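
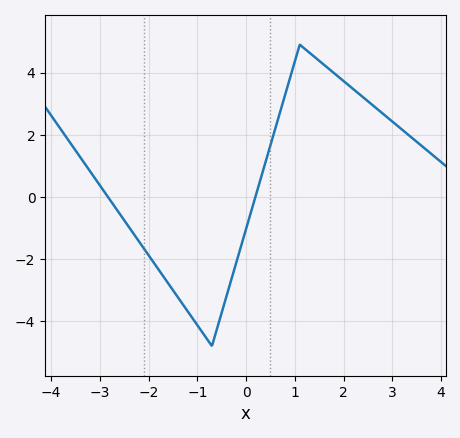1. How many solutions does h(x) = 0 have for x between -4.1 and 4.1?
2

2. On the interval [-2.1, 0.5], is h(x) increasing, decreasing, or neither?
neither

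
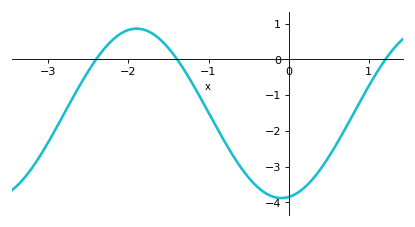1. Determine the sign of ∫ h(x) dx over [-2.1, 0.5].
negative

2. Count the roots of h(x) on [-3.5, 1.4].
3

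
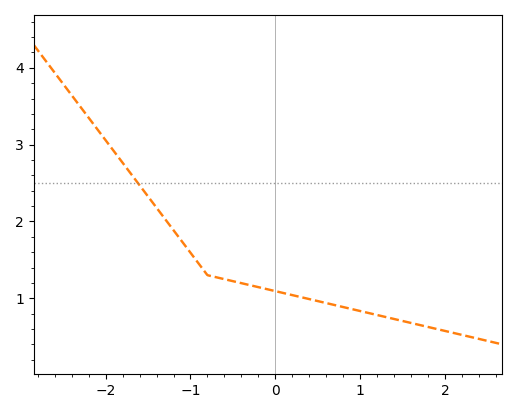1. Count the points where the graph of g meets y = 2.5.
1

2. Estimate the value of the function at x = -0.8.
1.3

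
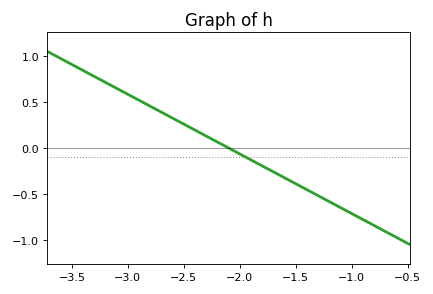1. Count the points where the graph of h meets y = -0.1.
1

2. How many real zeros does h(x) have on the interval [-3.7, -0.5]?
1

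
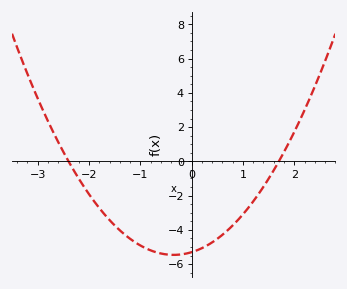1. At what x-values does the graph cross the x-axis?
-2.4, 1.7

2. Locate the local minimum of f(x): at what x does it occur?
-0.35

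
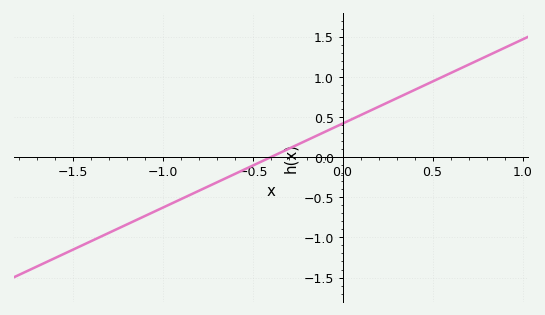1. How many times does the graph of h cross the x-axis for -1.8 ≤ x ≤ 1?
1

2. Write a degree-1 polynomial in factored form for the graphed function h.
y = 1.05(x + 0.4)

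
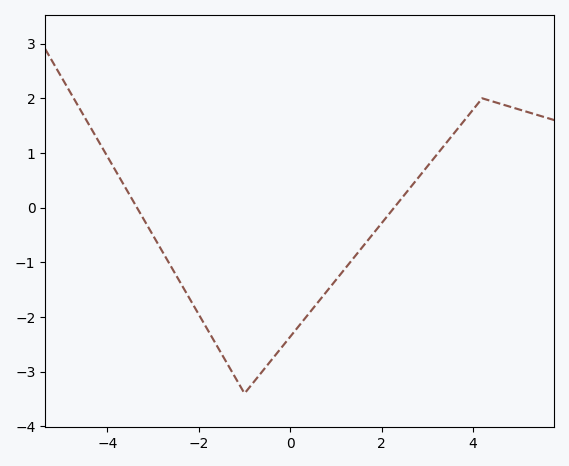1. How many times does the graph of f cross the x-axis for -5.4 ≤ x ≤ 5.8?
2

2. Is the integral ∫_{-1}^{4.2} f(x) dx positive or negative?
negative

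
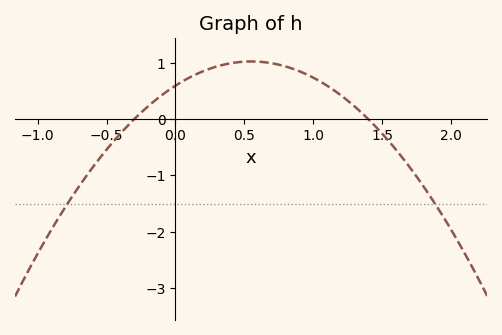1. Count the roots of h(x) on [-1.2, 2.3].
2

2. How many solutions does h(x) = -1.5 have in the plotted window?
2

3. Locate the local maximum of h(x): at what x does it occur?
0.55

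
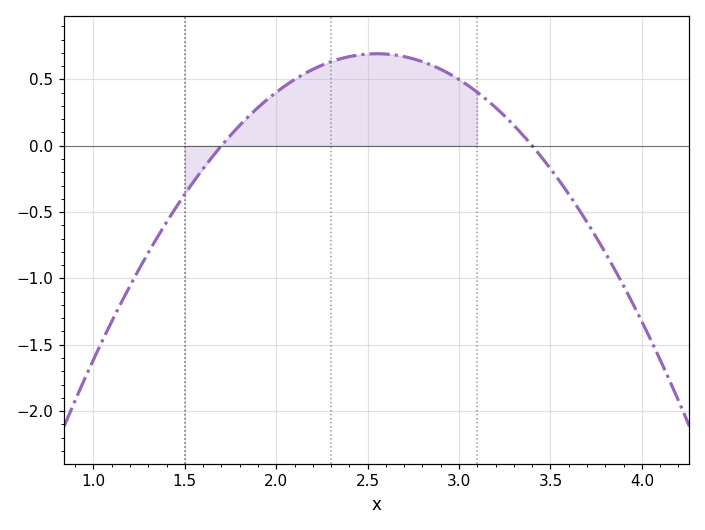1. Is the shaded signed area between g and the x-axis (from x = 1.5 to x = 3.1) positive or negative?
positive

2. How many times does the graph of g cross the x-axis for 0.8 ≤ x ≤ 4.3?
2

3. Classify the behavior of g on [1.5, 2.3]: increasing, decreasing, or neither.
increasing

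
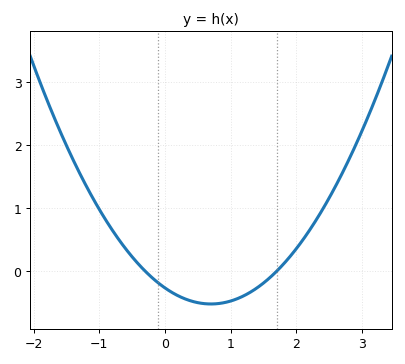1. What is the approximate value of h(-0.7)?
0.5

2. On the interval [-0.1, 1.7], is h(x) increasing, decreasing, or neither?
neither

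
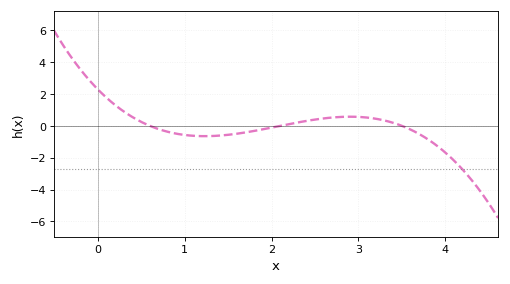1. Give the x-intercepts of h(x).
0.6, 2.1, 3.5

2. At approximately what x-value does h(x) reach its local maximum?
2.9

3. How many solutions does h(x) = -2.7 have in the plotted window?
1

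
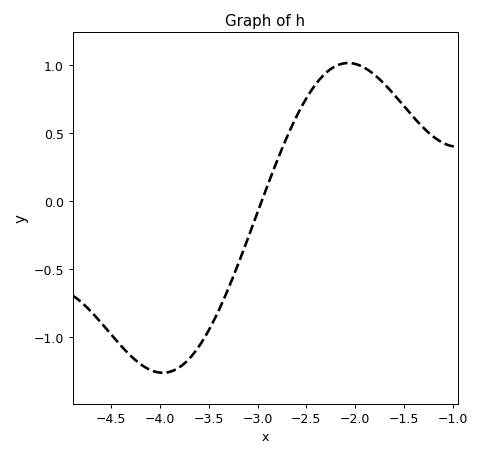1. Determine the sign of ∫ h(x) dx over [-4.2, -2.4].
negative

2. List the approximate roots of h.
-3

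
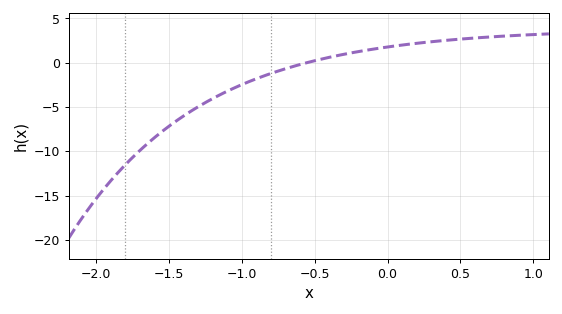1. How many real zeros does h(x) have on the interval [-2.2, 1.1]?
1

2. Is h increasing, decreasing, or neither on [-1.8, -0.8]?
increasing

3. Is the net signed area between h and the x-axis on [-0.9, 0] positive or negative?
positive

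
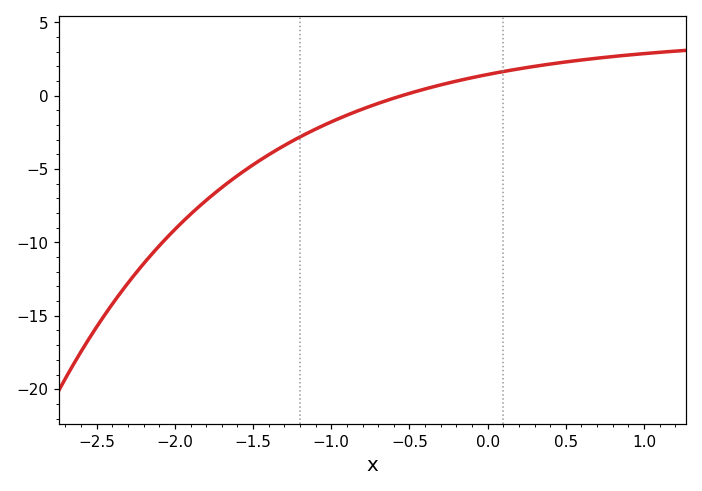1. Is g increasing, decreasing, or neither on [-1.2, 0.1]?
increasing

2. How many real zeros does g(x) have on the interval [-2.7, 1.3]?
1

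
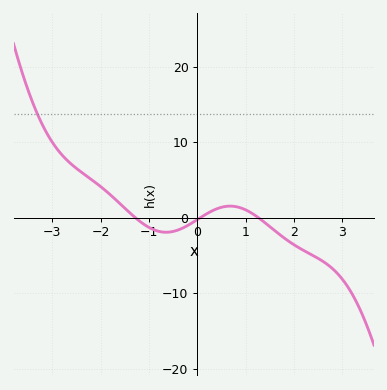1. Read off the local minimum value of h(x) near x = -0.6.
-2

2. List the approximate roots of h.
-1.3, 0.1, 1.3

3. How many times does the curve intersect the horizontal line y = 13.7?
1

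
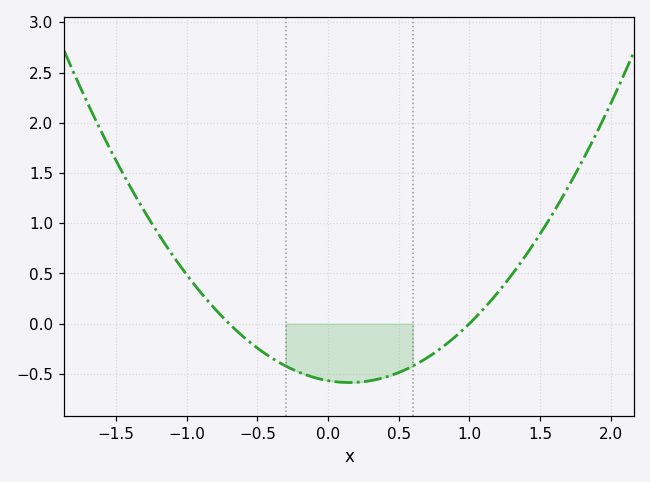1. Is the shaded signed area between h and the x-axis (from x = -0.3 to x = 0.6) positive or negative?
negative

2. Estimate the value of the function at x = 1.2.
0.308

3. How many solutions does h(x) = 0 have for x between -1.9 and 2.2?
2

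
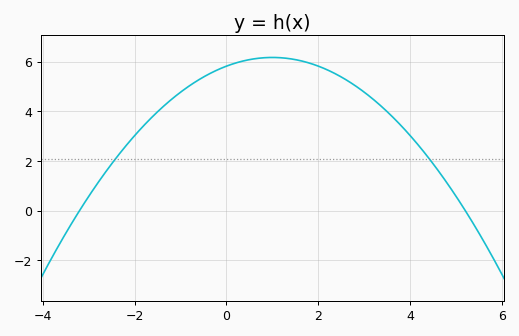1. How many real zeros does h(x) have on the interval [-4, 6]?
2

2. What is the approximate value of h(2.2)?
5.6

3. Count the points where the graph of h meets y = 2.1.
2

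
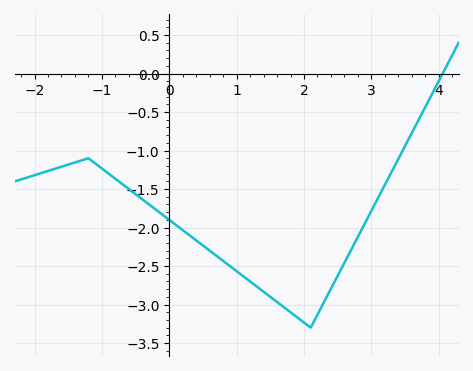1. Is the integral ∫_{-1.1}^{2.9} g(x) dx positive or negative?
negative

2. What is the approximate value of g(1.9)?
-3.17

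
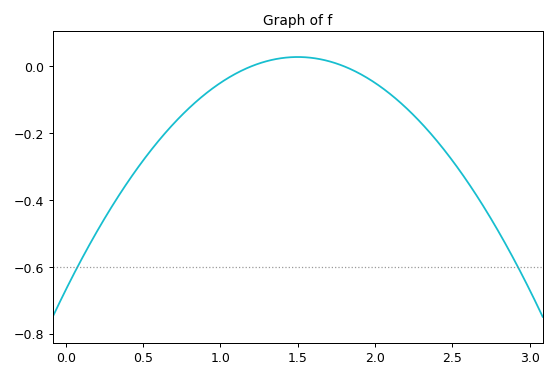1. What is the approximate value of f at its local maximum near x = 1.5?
0.028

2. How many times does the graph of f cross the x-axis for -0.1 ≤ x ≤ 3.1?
2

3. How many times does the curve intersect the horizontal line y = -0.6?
2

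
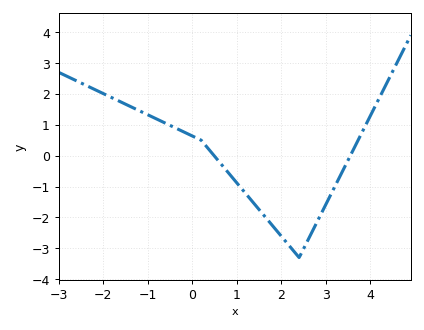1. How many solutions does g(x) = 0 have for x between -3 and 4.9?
2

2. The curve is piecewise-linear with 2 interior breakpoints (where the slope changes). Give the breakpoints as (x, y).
(0.2, 0.5); (2.4, -3.3)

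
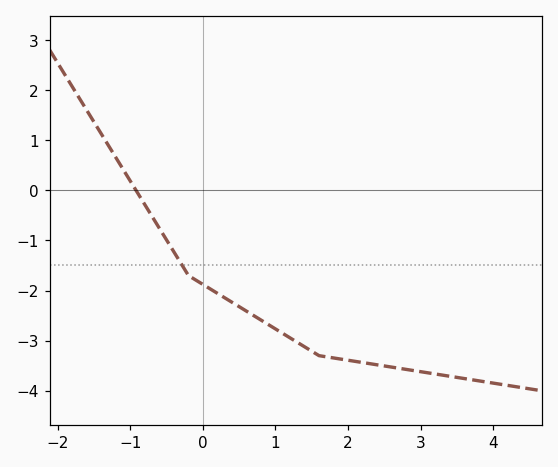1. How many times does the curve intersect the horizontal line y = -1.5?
1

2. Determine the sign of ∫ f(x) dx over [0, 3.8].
negative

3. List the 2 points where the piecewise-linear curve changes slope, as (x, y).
(-0.2, -1.7); (1.6, -3.3)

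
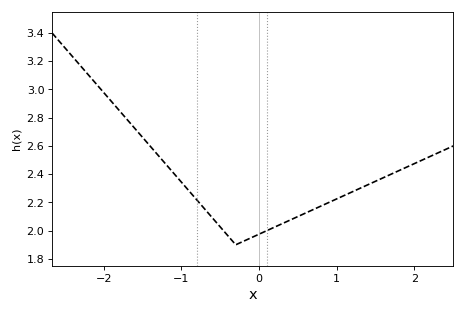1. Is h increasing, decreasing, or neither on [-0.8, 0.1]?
neither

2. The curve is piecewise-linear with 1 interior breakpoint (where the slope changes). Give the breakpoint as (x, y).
(-0.3, 1.9)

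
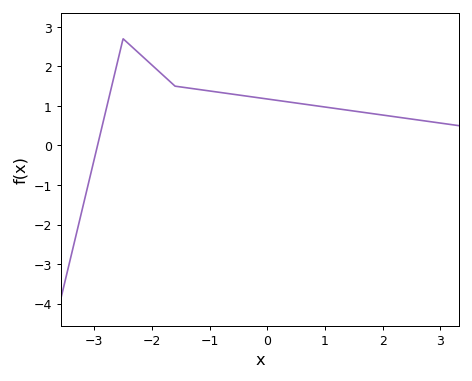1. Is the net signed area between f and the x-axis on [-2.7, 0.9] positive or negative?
positive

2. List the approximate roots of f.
-2.9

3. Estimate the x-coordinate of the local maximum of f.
-2.5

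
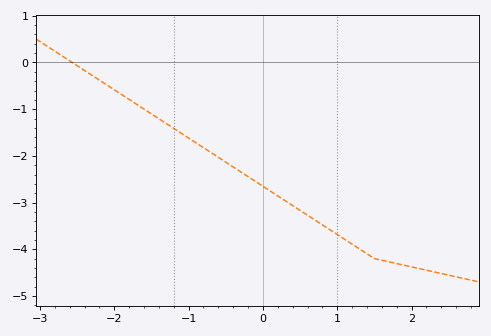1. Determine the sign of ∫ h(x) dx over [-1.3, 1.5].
negative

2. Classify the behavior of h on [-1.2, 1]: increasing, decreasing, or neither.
decreasing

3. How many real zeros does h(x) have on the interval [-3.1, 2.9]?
1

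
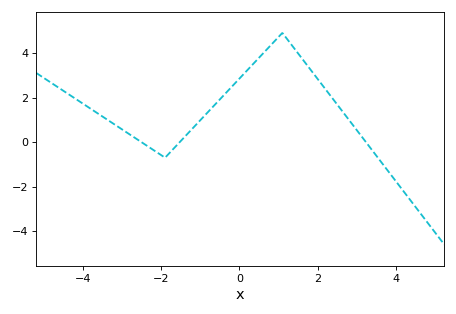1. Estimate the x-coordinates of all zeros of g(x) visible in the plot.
-2.51, -1.53, 3.24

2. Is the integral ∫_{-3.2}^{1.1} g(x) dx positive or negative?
positive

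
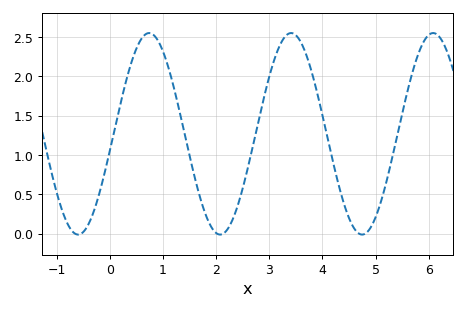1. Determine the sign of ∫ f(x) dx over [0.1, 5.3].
positive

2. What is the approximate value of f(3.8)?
2.05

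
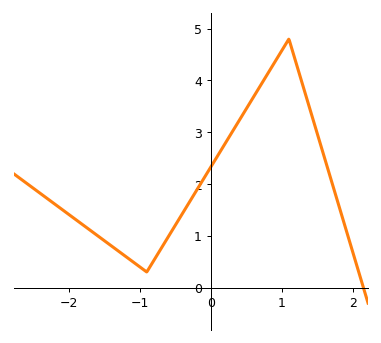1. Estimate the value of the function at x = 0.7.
3.9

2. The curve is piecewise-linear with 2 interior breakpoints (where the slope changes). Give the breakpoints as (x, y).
(-0.9, 0.3); (1.1, 4.8)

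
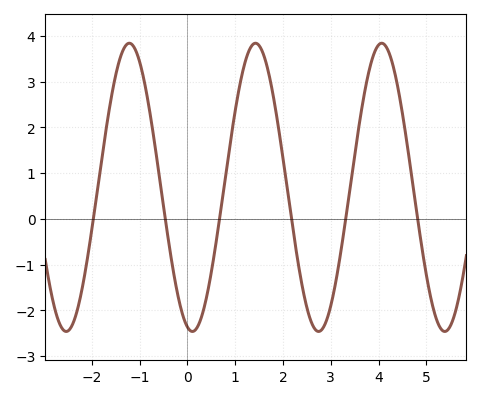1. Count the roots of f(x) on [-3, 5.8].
6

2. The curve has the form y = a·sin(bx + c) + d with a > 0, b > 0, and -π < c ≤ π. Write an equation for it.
y = 3.15sin(2.4x - 1.8) + 0.69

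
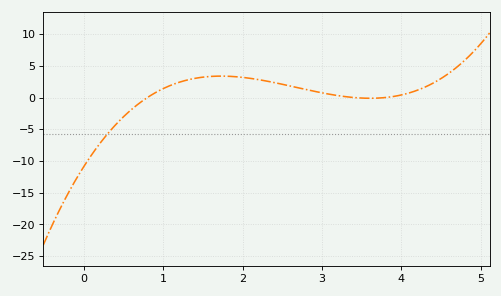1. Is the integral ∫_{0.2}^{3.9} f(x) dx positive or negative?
positive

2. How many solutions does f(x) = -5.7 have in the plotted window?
1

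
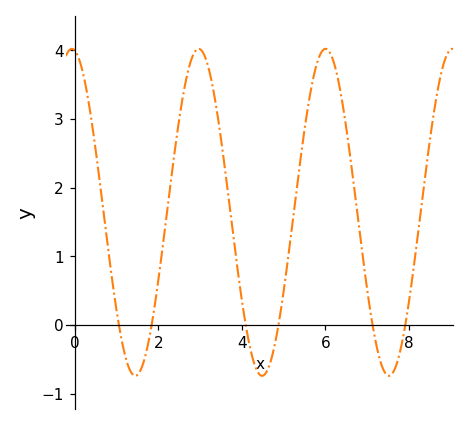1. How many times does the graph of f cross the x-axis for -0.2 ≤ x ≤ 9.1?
6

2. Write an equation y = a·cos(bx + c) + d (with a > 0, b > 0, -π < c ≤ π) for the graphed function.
y = 2.38cos(2.07x + 0.14) + 1.64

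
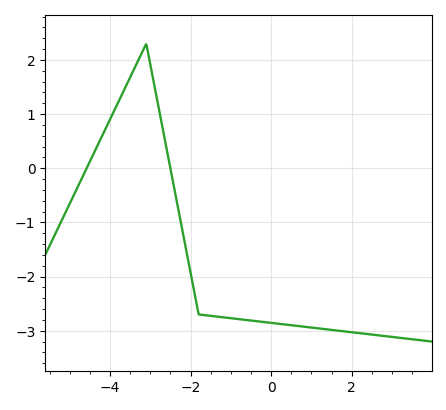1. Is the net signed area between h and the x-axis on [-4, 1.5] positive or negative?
negative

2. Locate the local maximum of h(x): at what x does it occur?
-3.2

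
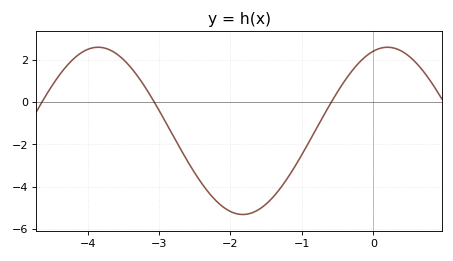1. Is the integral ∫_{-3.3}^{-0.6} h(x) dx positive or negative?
negative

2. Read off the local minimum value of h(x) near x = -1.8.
-5.31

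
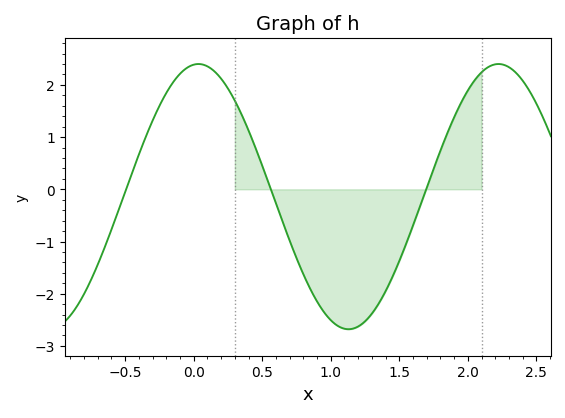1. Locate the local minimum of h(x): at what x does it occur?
1.13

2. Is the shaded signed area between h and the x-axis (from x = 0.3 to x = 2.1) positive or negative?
negative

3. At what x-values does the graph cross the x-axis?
-0.494, 0.563, 1.7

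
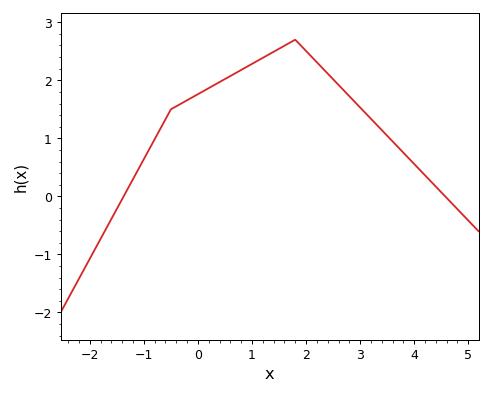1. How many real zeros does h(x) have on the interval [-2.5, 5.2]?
2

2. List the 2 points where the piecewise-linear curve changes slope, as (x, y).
(-0.5, 1.5); (1.8, 2.7)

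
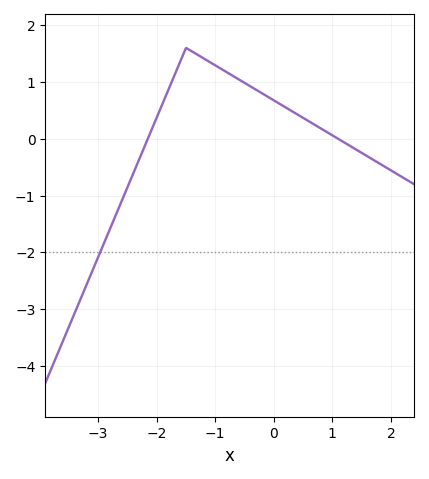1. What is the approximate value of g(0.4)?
0.4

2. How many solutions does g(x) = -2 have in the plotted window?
1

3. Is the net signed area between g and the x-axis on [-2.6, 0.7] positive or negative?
positive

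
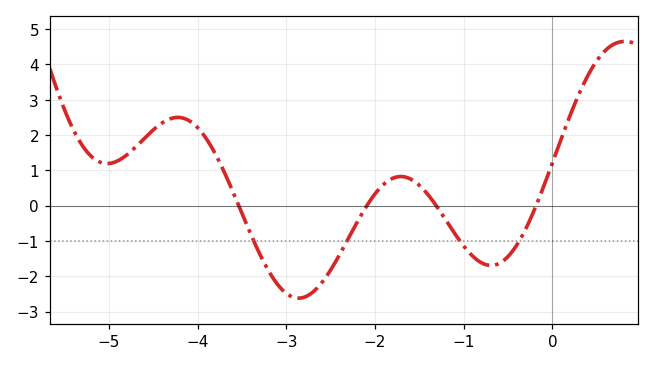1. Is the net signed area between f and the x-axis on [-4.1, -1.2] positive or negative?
negative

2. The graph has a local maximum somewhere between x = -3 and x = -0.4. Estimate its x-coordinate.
-1.7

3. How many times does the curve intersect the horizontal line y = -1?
4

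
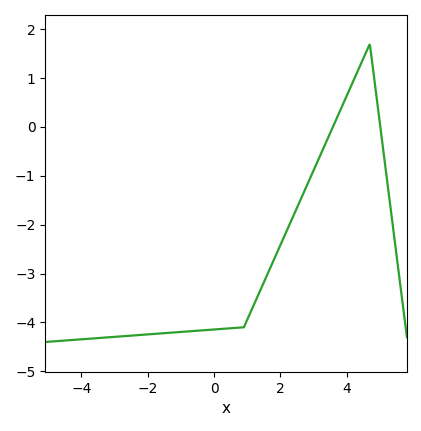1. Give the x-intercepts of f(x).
3.6, 5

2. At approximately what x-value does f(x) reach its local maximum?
4.6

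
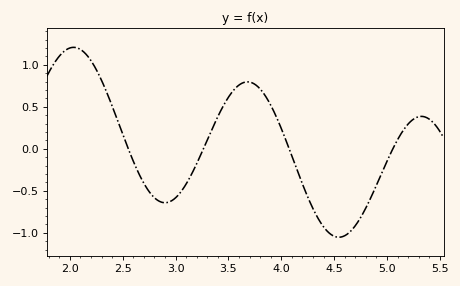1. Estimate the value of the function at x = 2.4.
0.508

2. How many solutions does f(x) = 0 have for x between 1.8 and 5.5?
4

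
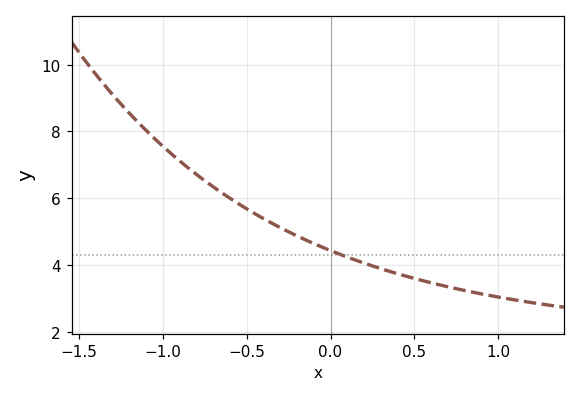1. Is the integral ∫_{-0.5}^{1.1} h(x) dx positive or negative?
positive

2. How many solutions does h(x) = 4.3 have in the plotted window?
1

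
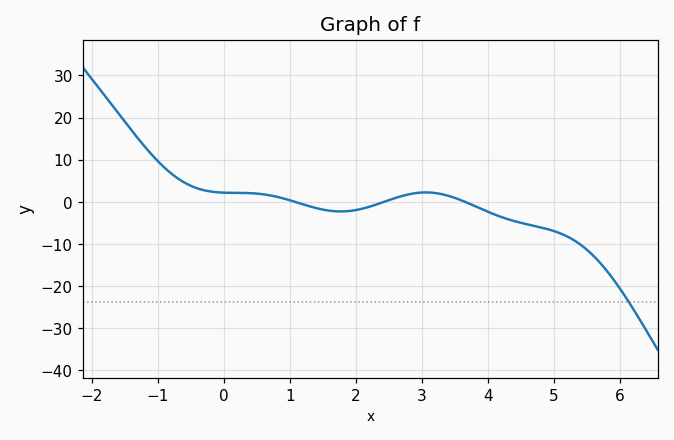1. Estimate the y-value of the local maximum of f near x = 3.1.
2.24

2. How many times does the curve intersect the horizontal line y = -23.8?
1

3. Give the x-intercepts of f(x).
1.08, 2.43, 3.66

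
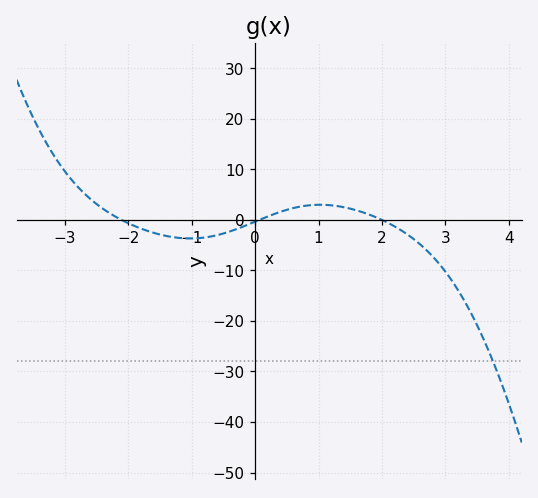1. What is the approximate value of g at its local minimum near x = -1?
-4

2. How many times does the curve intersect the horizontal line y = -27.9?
1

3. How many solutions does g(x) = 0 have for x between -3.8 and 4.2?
3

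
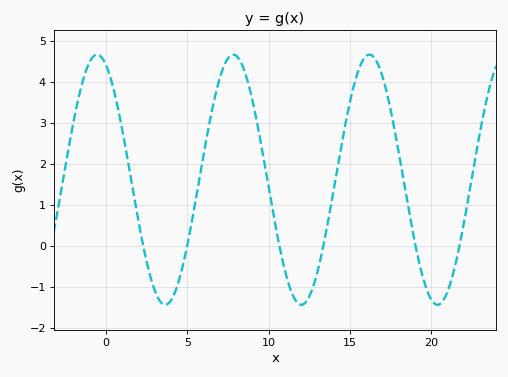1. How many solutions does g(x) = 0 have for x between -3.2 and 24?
6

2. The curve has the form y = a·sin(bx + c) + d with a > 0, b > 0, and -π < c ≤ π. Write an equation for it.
y = 3.05sin(0.75x + 2) + 1.61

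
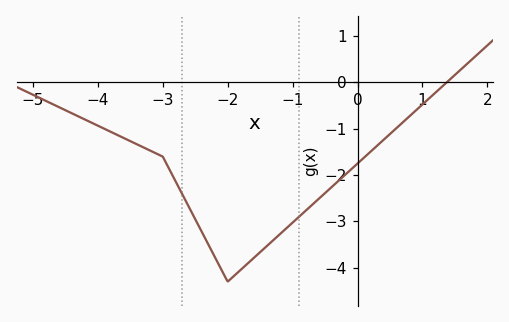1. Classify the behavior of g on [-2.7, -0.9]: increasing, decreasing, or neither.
neither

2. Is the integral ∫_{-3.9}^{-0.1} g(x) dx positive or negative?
negative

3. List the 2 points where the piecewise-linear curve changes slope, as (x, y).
(-3, -1.6); (-2, -4.3)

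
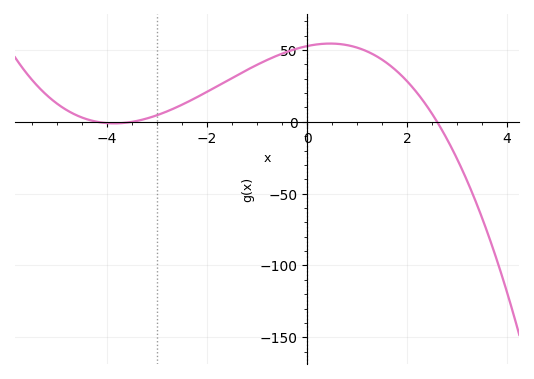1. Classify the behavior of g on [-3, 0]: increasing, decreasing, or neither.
increasing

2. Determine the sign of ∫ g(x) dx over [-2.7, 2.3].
positive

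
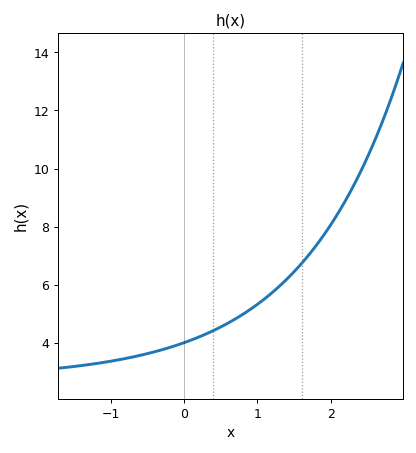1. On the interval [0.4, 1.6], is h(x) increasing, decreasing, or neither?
increasing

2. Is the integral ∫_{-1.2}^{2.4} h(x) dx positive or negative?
positive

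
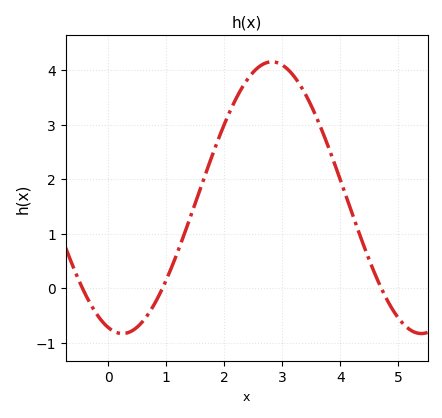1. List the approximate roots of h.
-0.444, 0.935, 4.71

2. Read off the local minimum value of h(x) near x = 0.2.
-0.83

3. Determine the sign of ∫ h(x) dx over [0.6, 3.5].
positive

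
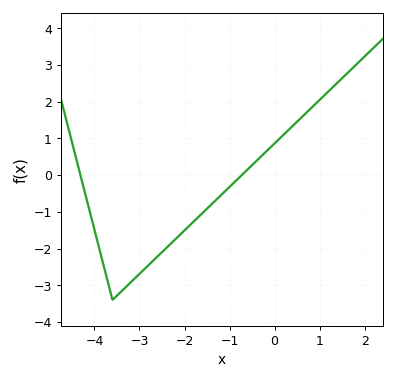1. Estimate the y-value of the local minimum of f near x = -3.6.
-3.4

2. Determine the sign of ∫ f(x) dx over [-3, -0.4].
negative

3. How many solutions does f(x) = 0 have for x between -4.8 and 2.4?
2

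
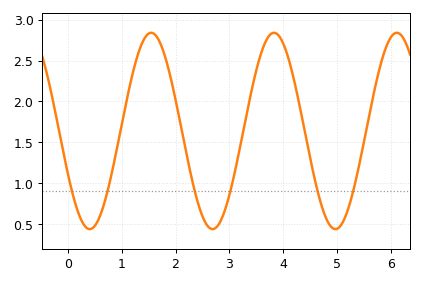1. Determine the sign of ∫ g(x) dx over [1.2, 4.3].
positive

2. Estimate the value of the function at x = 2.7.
0.441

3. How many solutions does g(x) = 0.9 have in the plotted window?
6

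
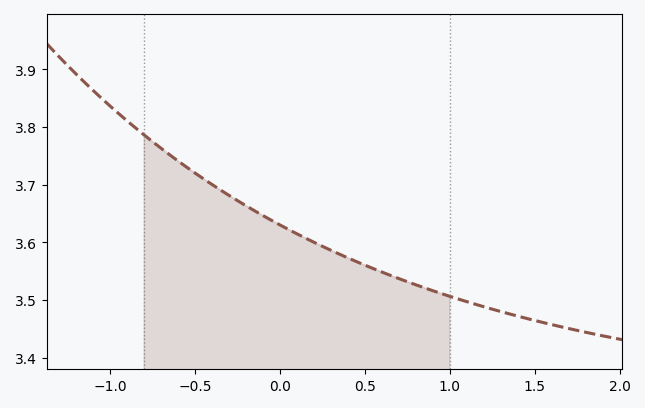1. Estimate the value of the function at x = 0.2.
3.6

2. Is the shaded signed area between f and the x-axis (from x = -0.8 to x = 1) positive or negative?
positive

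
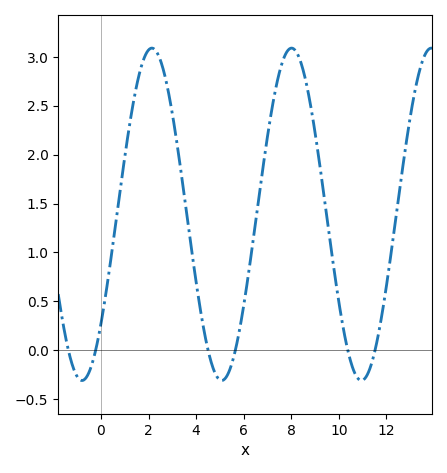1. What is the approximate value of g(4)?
0.698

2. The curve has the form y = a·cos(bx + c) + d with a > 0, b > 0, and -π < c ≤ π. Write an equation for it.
y = 1.7cos(1.07x - 2.29) + 1.39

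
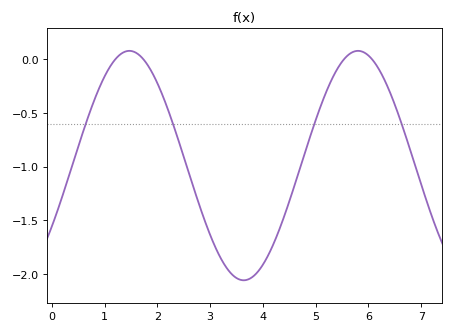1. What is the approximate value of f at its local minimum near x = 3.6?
-2.06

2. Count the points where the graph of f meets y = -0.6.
4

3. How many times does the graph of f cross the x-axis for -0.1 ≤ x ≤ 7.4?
4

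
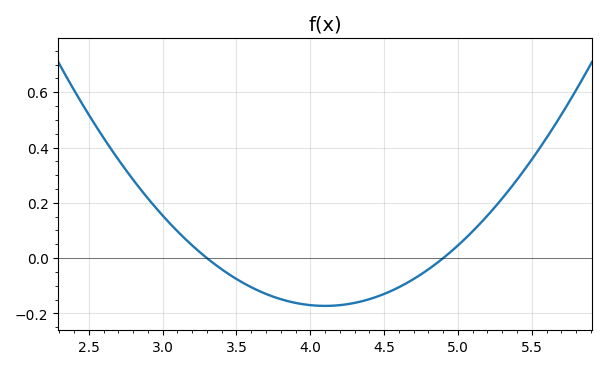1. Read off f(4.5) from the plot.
-0.12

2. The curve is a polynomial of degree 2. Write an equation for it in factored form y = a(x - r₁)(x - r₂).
y = 0.27(x - 3.3)(x - 4.9)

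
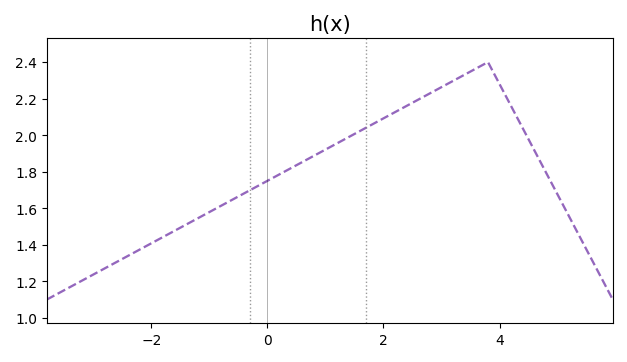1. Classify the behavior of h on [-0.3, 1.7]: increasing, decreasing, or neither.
increasing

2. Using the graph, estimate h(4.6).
1.92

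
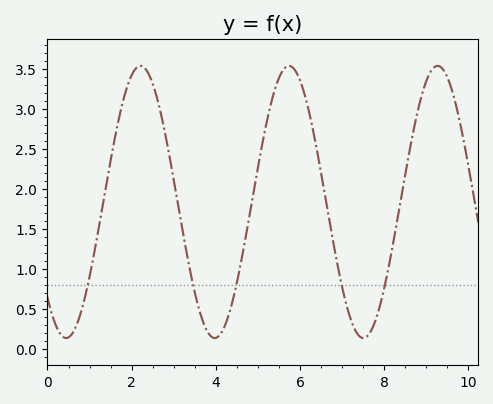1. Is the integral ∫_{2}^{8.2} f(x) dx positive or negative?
positive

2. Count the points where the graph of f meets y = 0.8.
5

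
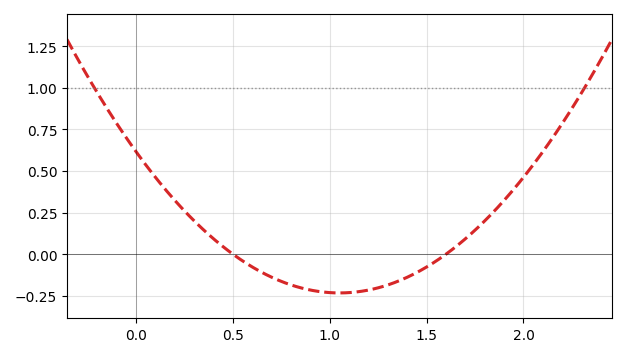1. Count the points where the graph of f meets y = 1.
2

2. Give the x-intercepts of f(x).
0.5, 1.6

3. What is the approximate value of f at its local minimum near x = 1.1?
-0.233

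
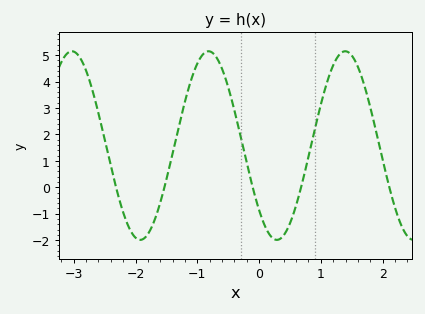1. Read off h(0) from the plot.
-0.856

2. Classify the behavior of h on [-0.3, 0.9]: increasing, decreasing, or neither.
neither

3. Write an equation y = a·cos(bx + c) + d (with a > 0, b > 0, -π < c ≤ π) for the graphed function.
y = 3.57cos(2.84x + 2.32) + 1.58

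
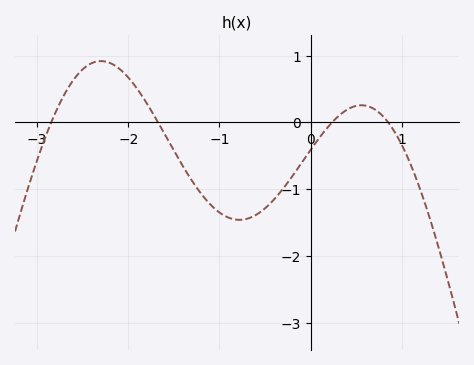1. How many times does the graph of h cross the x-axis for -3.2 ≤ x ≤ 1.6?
4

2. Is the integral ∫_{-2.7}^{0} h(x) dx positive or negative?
negative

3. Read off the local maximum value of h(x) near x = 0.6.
0.3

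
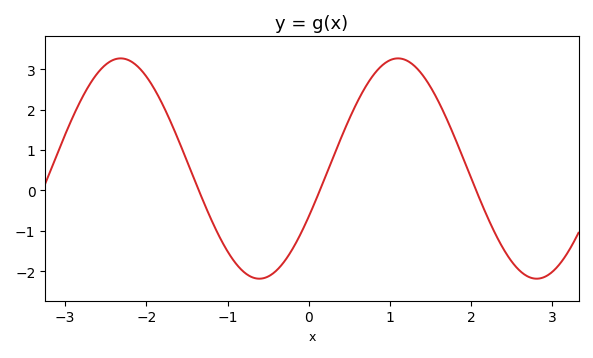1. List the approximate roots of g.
-1.4, 0.1, 2.1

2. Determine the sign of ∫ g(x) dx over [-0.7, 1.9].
positive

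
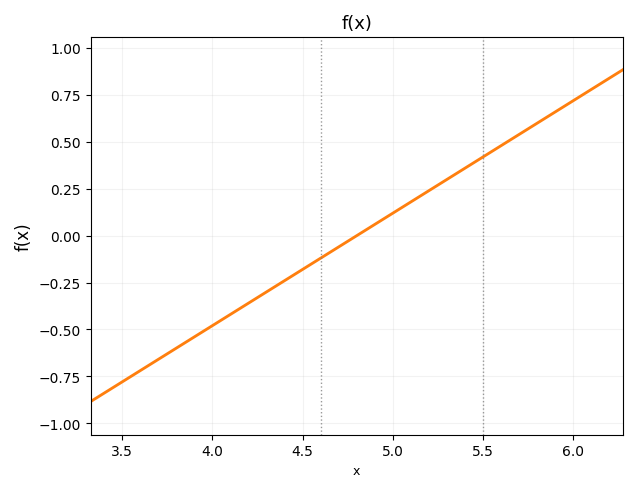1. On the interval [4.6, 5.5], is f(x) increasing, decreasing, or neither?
increasing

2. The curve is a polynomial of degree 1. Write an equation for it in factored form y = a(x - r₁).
y = 0.6(x - 4.8)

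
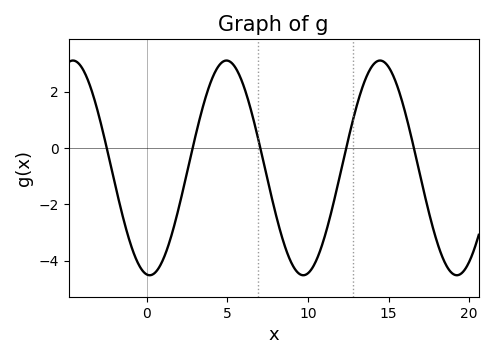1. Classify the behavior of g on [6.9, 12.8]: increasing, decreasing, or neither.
neither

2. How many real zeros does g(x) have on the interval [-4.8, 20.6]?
5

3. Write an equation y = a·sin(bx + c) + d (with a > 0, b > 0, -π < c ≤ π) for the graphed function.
y = 3.81sin(0.66x - 1.7) - 0.71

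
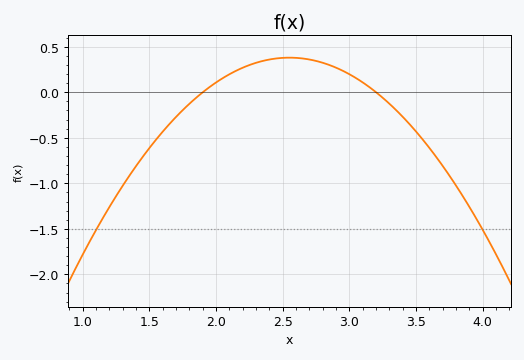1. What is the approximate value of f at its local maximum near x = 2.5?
0.38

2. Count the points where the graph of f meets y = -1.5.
2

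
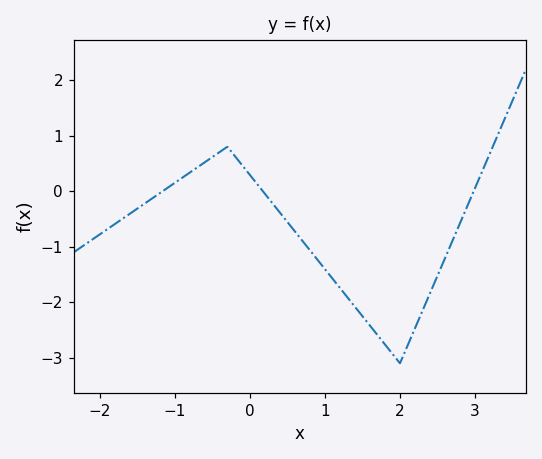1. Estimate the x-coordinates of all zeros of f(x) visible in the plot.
-1.16, 0.172, 2.98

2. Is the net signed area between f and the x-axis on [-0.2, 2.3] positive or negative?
negative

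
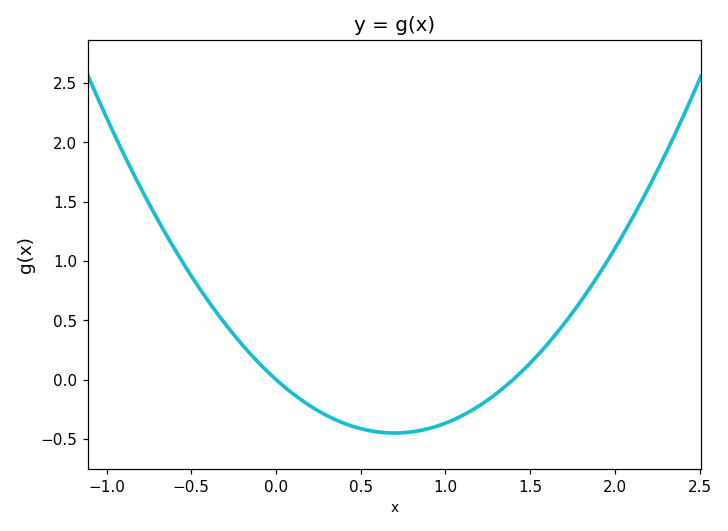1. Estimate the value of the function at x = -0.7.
1.35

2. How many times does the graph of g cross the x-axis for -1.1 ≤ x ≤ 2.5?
2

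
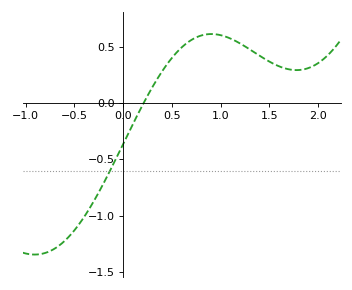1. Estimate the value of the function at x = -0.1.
-0.543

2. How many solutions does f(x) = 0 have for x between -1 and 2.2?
1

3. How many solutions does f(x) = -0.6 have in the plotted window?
1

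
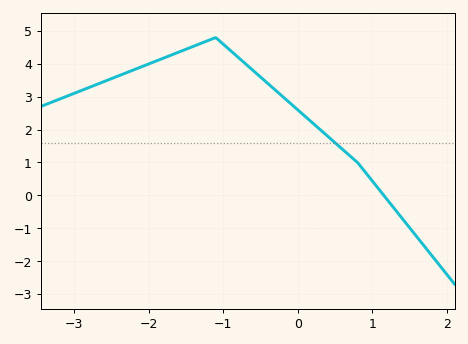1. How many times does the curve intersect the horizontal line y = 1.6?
1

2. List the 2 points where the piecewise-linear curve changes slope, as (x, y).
(-1.1, 4.8); (0.8, 1)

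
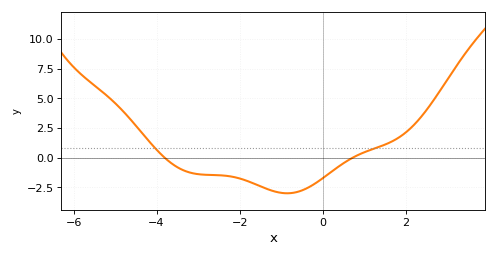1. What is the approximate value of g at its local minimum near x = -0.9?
-2.99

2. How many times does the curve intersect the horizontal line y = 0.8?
2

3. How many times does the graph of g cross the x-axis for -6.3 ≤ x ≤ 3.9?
2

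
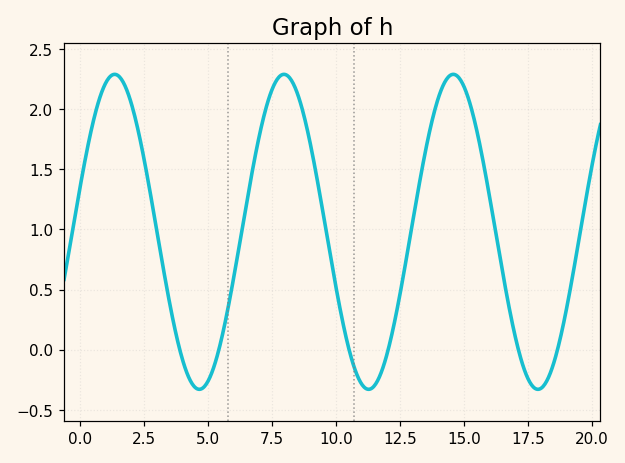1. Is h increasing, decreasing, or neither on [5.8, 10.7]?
neither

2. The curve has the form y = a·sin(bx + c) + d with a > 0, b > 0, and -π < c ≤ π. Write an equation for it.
y = 1.31sin(0.95x + 0.28) + 0.98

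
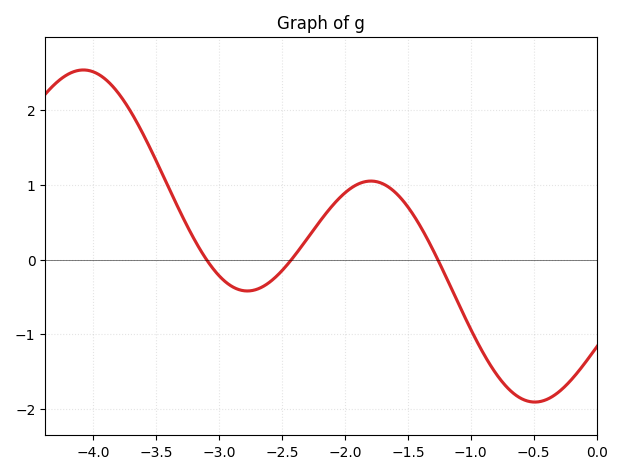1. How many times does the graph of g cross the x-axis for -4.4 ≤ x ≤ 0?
3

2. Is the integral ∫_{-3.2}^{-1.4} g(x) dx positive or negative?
positive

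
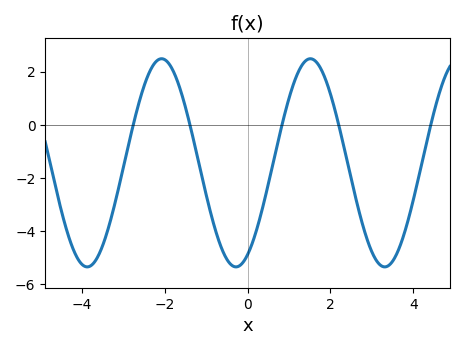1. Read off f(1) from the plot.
1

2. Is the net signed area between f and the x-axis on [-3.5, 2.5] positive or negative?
negative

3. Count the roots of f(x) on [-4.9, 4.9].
5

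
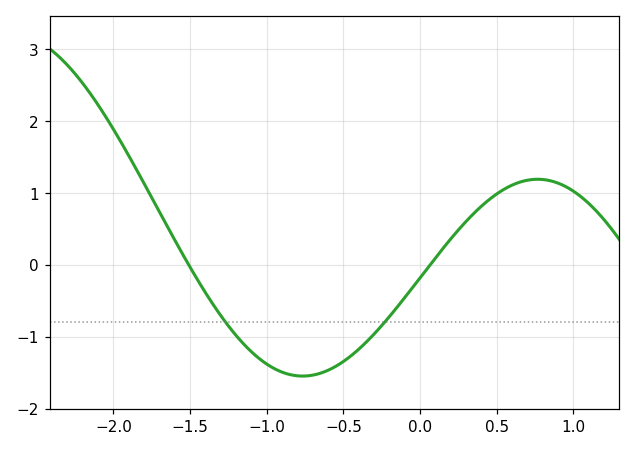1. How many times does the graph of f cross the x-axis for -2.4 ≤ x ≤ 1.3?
2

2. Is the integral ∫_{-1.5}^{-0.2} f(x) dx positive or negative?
negative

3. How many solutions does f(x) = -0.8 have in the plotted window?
2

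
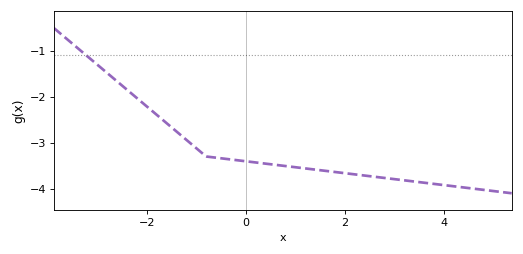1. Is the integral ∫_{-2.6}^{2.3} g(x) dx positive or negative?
negative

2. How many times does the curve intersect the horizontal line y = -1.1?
1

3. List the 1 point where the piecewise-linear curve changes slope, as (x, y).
(-0.8, -3.3)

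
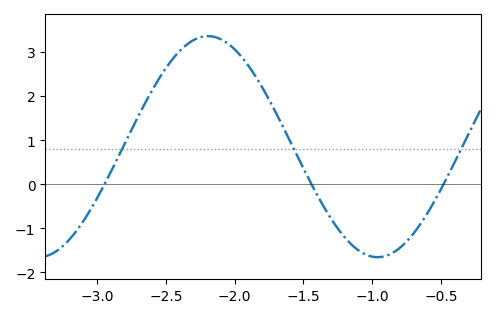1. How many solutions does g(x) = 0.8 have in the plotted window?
3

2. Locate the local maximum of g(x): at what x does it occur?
-2.19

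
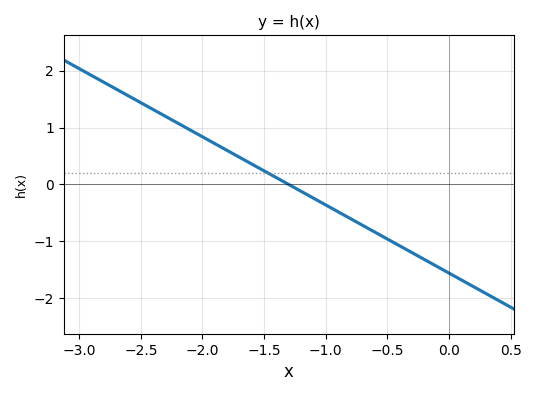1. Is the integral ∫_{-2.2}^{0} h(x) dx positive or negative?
negative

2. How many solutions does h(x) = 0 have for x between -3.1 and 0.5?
1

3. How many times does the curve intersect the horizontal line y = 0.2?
1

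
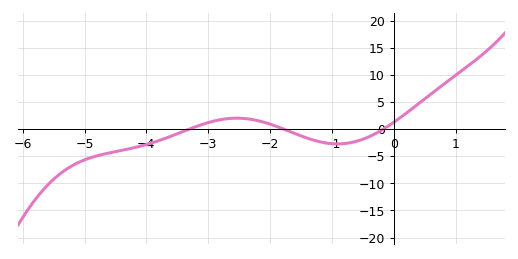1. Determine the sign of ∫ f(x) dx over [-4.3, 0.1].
negative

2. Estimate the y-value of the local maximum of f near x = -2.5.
2.05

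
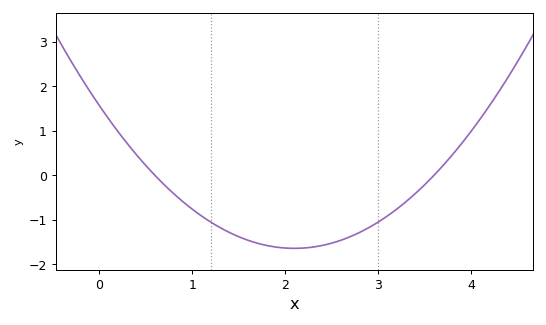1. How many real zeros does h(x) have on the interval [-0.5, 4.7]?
2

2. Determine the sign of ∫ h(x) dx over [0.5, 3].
negative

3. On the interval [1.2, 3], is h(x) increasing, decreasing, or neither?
neither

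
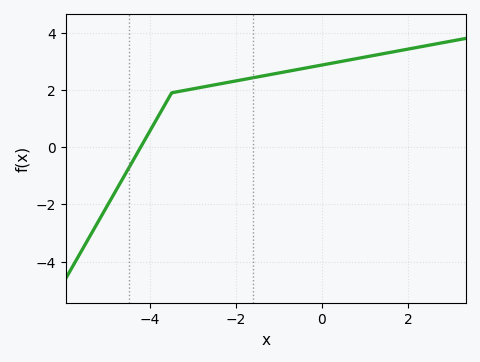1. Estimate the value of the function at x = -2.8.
2.09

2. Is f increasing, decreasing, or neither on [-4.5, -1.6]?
increasing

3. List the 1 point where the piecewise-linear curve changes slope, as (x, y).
(-3.5, 1.9)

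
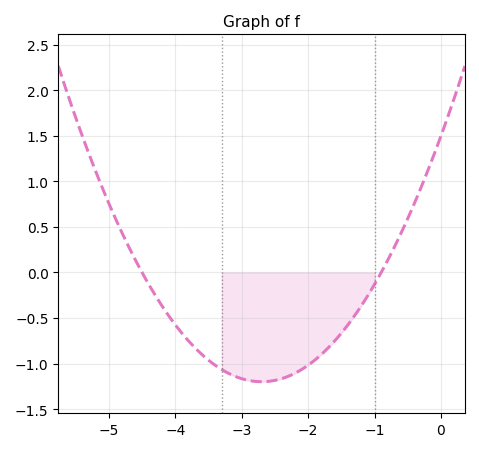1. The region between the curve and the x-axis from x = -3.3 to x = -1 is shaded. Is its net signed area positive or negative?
negative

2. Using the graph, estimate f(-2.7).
-1.2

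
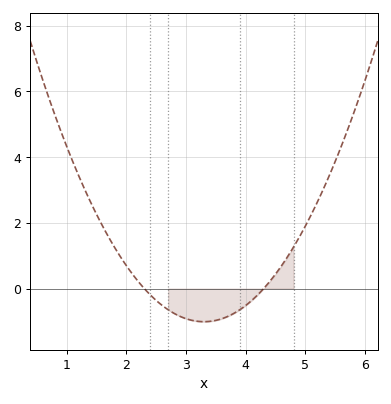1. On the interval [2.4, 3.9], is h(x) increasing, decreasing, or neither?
neither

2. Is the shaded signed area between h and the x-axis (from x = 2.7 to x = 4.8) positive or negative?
negative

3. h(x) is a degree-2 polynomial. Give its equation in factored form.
y = 1.01(x - 2.3)(x - 4.3)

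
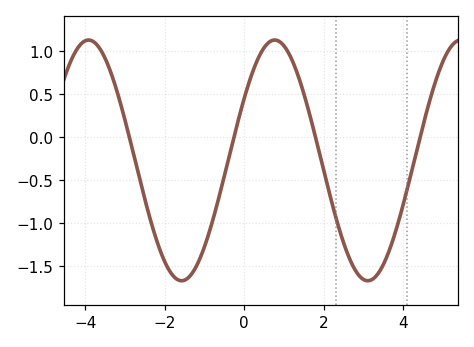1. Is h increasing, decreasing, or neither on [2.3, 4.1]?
neither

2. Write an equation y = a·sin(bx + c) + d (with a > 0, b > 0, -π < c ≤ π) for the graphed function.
y = 1.4sin(1.3x + 0.54) - 0.27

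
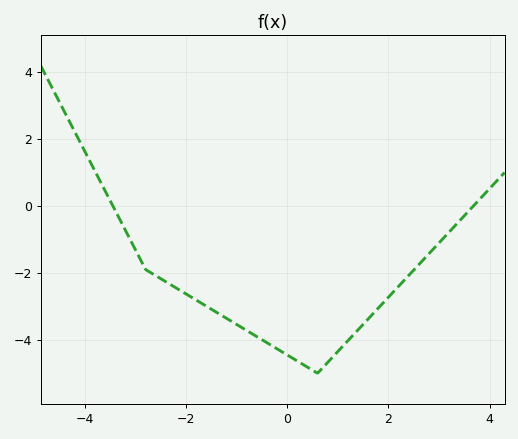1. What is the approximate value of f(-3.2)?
-0.724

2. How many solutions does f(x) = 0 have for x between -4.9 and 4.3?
2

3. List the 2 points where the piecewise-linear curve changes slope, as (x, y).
(-2.8, -1.9); (0.6, -5)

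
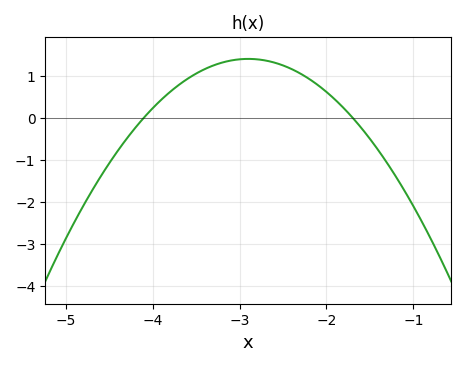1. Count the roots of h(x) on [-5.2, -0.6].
2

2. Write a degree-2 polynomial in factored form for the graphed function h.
y = -0.97(x + 4.1)(x + 1.7)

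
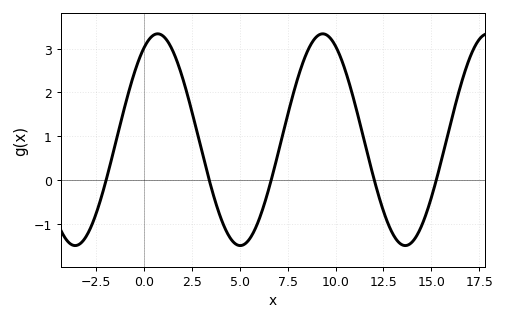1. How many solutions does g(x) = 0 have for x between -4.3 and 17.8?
5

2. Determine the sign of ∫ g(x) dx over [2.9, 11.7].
positive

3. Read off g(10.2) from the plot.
2.9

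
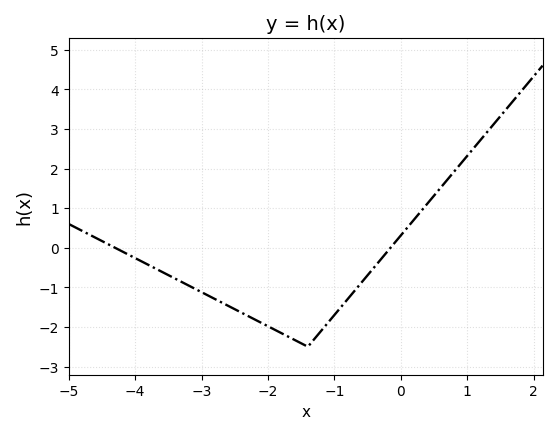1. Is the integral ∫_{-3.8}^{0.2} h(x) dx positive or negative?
negative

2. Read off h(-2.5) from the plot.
-1.55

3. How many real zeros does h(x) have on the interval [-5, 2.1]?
2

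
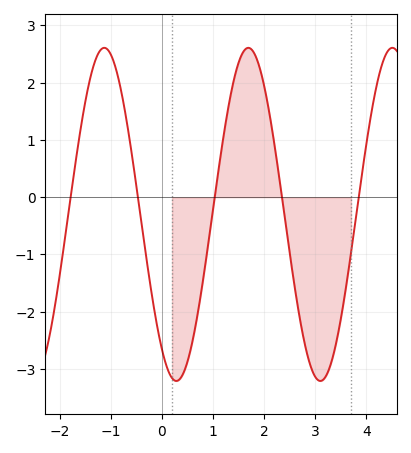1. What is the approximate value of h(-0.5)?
0.2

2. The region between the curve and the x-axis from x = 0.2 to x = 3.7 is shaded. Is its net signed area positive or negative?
negative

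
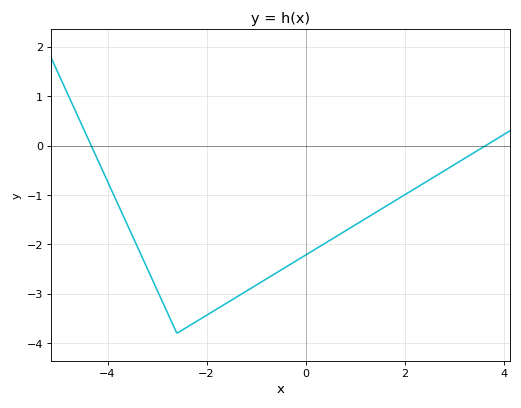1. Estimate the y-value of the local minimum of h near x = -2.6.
-3.8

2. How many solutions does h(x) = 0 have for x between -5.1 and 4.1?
2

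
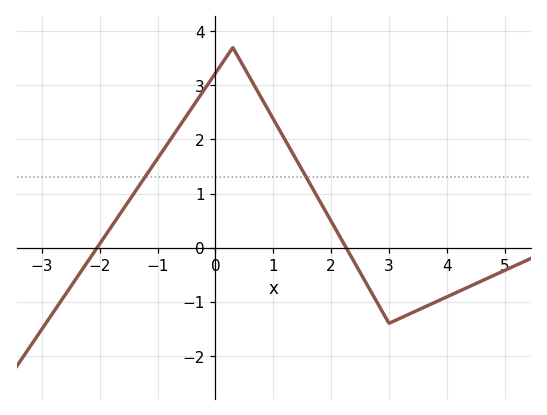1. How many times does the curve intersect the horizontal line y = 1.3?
2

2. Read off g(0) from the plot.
3.2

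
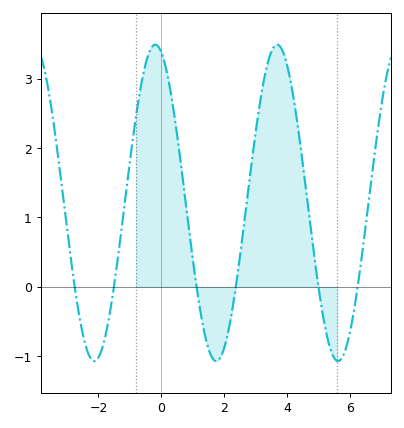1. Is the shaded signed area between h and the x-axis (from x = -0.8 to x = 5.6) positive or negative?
positive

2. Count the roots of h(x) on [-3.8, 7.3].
6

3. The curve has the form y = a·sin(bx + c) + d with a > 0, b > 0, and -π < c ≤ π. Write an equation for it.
y = 2.28sin(1.62x + 1.88) + 1.21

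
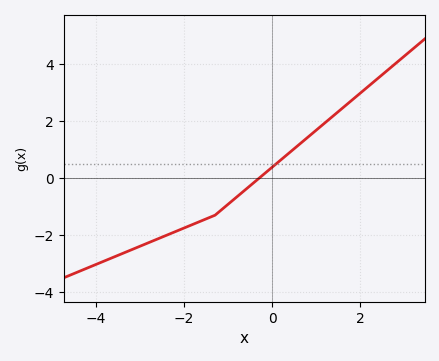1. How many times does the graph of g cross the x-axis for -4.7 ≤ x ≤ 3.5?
1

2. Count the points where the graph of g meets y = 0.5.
1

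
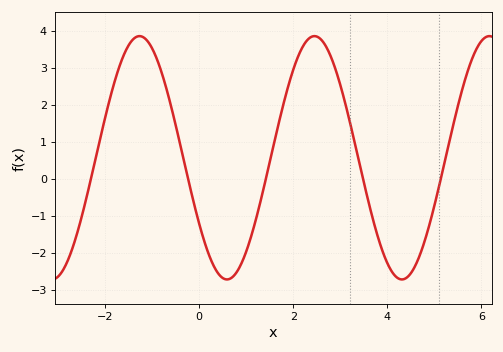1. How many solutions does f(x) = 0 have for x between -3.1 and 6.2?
5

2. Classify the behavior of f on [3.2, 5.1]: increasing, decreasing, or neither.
neither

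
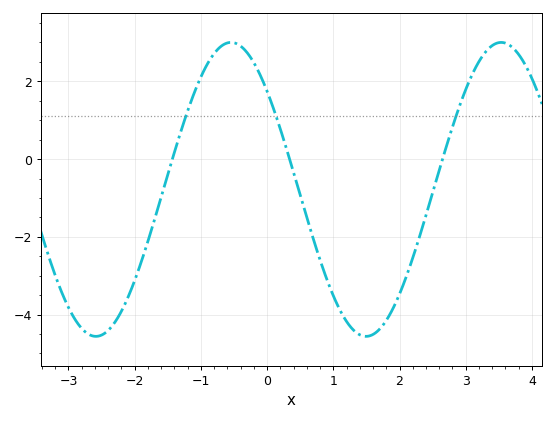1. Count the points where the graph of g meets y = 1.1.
3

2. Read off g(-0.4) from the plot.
3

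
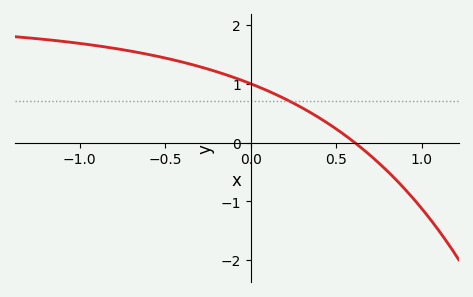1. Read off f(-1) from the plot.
1.68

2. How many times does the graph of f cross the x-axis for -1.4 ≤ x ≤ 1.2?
1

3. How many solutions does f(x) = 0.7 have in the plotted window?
1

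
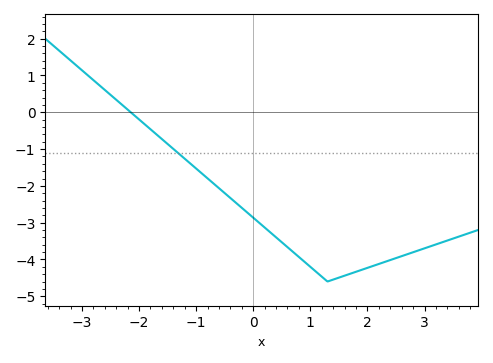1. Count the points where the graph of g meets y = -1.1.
1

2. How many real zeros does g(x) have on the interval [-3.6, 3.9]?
1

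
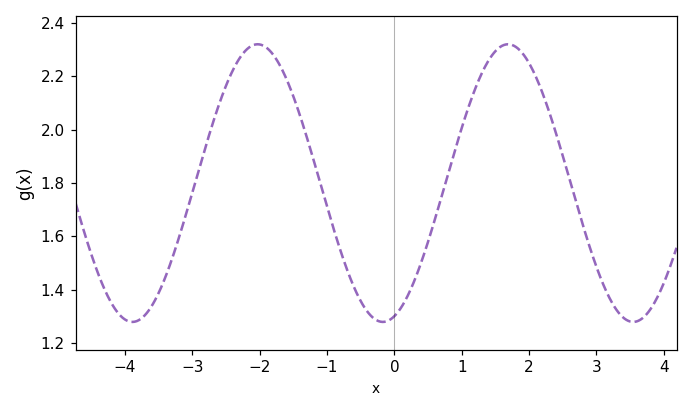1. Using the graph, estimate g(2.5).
1.9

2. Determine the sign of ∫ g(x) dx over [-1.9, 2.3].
positive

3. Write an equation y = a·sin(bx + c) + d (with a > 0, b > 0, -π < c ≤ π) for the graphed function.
y = 0.52sin(1.69x - 1.28) + 1.8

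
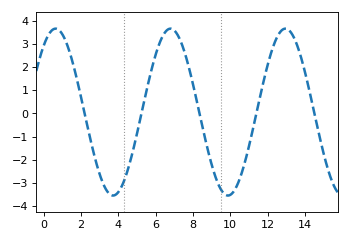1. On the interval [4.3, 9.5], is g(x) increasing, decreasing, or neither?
neither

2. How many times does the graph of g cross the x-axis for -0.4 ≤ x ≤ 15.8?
5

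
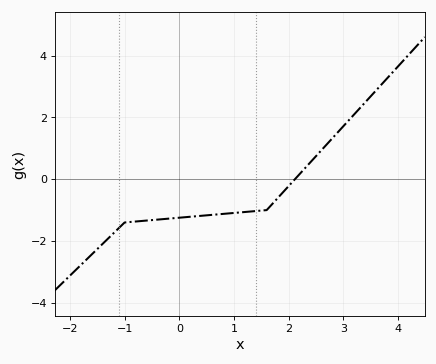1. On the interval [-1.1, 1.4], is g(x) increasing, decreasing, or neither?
increasing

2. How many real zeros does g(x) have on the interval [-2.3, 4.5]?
1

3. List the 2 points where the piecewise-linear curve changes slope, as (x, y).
(-1, -1.4); (1.6, -1)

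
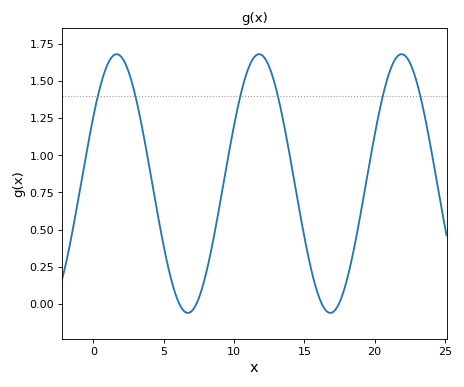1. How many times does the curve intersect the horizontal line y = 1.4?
6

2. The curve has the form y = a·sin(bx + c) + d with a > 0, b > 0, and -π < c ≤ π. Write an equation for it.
y = 0.87sin(0.62x + 0.55) + 0.81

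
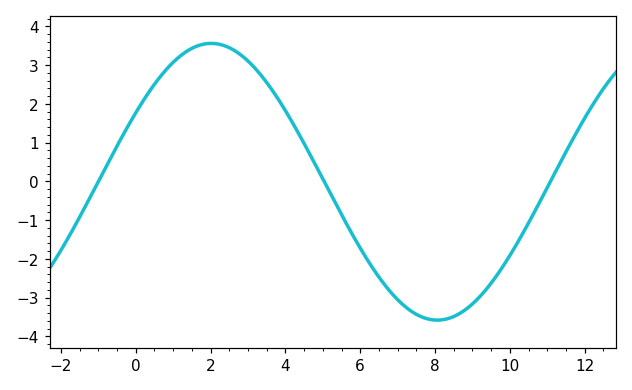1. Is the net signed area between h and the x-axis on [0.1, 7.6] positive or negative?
positive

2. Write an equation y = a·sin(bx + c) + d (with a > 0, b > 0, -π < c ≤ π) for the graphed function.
y = 3.57sin(0.52x + 0.522) - 0.01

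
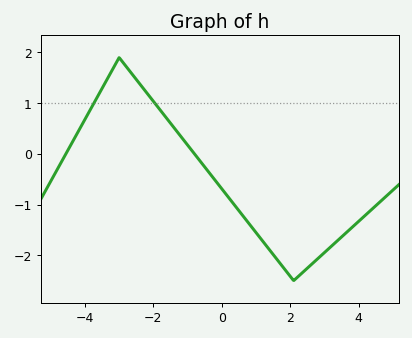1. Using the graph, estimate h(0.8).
-1.38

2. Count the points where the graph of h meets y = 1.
2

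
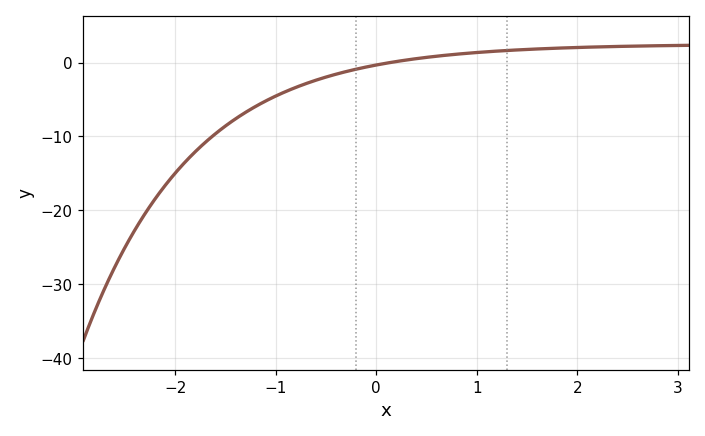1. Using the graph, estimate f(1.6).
1.84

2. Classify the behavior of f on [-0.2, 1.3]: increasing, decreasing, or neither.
increasing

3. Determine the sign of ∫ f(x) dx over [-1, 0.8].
negative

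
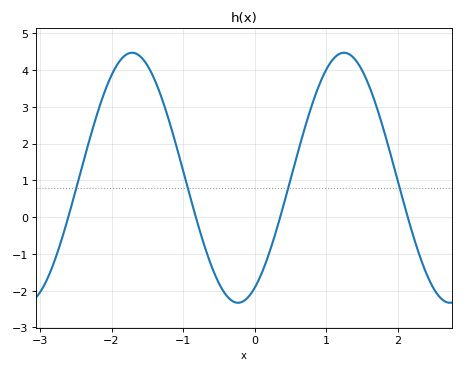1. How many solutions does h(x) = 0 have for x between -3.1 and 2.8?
4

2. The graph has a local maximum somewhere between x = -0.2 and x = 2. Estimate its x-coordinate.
1.2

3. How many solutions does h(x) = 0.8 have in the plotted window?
4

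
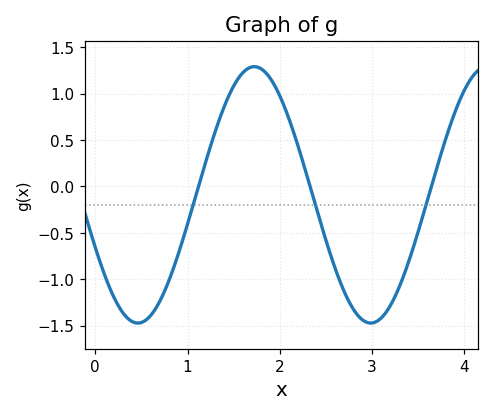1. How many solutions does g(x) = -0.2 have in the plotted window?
3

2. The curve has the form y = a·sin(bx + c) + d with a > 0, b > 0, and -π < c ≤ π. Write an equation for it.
y = 1.38sin(2.5x - 2.7) - 0.09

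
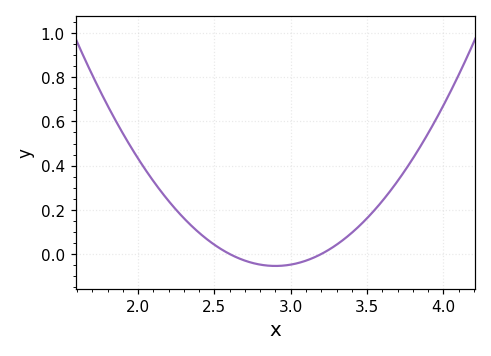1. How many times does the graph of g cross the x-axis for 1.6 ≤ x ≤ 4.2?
2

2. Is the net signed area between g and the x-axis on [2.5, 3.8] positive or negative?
positive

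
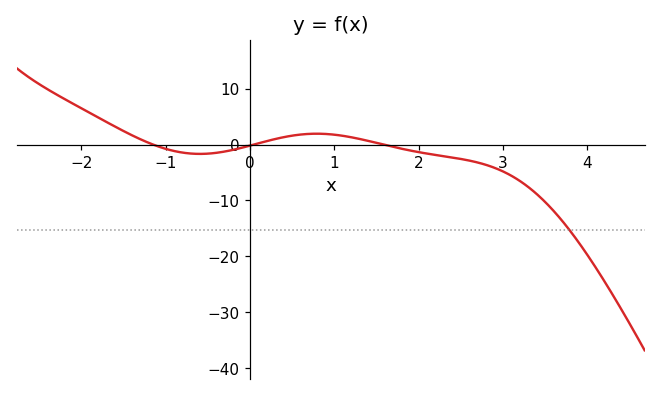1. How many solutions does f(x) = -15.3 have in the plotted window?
1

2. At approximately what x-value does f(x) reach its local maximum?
0.8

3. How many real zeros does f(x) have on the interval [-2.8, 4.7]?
3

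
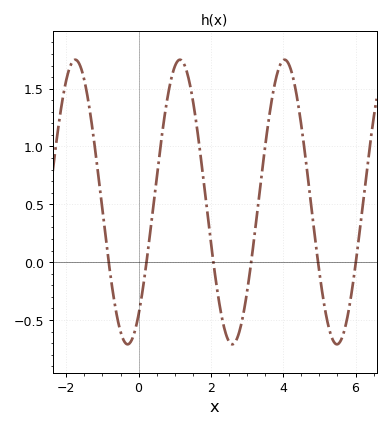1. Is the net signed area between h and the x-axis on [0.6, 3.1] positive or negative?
positive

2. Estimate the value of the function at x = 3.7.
1.43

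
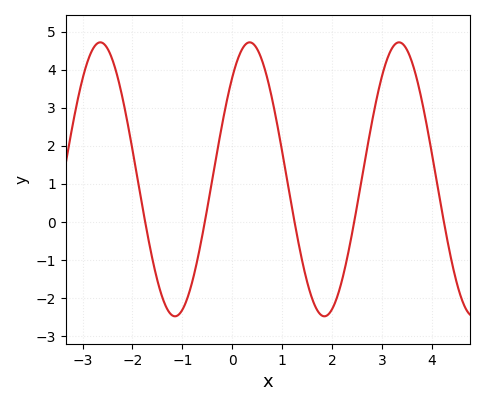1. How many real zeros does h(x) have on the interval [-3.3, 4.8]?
5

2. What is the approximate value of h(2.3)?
-1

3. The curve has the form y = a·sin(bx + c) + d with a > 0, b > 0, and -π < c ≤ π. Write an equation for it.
y = 3.6sin(2.1x + 0.84) + 1.12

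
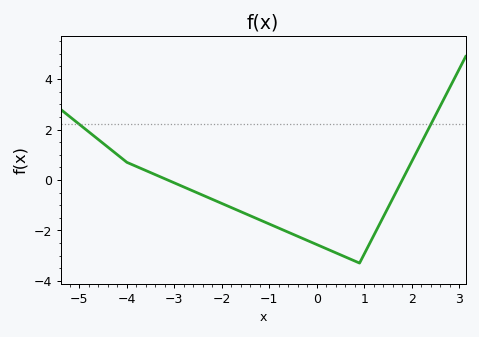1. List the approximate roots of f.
-3.2, 1.8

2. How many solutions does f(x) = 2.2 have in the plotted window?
2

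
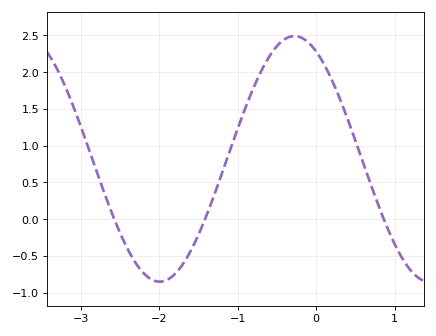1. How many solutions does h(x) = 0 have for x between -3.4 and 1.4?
3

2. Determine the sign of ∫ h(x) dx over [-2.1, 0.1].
positive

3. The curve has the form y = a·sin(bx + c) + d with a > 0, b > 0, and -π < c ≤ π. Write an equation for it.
y = 1.67sin(1.83x + 2.08) + 0.82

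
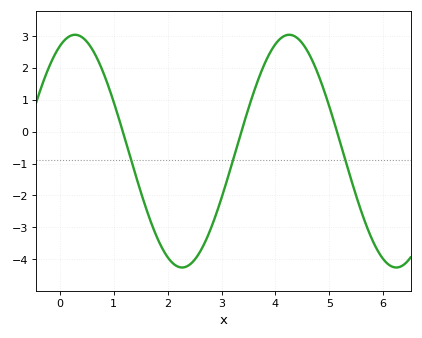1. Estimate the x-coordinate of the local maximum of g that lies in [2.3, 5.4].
4.25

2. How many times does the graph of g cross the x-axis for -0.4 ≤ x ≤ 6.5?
3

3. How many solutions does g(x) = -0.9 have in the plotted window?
3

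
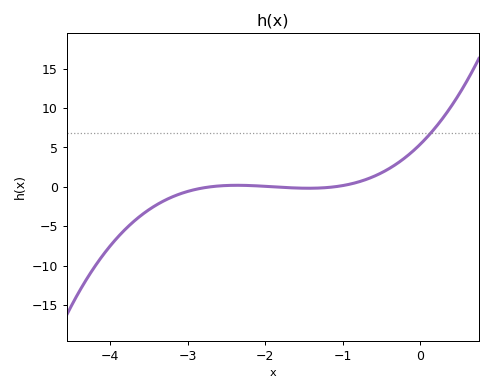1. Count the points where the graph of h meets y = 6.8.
1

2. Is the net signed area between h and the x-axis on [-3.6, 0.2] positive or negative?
positive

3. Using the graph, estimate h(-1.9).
0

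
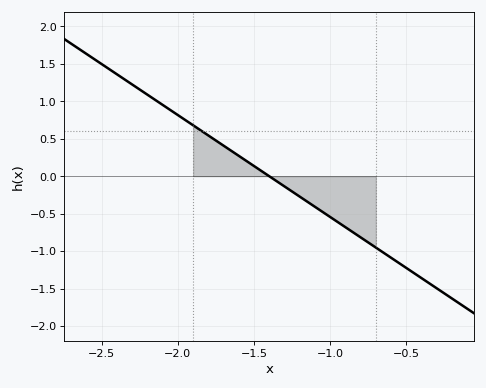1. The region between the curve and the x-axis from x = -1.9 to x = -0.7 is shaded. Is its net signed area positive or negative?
negative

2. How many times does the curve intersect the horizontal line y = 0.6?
1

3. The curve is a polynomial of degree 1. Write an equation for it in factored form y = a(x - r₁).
y = -1.36(x + 1.4)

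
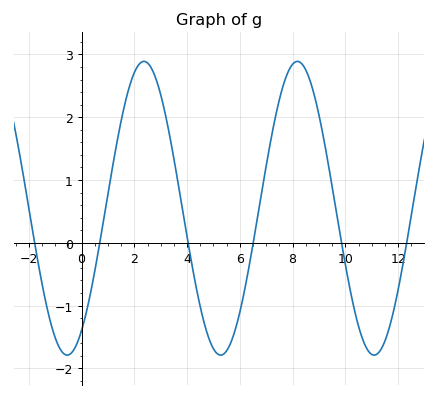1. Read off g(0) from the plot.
-1.4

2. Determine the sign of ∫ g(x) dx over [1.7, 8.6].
positive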